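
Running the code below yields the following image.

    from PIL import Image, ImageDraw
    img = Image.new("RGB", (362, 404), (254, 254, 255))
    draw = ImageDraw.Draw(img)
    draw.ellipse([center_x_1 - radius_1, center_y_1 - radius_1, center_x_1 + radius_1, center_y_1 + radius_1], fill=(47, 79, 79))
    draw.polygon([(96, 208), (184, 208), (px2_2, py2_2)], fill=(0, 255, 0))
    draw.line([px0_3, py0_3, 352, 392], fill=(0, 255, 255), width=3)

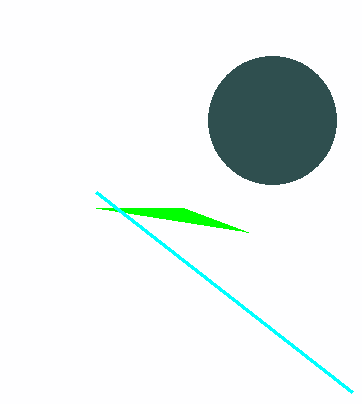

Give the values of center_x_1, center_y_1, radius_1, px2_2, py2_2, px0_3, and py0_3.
center_x_1 = 272; center_y_1 = 120; radius_1 = 64; px2_2 = 248; py2_2 = 232; px0_3 = 96; py0_3 = 192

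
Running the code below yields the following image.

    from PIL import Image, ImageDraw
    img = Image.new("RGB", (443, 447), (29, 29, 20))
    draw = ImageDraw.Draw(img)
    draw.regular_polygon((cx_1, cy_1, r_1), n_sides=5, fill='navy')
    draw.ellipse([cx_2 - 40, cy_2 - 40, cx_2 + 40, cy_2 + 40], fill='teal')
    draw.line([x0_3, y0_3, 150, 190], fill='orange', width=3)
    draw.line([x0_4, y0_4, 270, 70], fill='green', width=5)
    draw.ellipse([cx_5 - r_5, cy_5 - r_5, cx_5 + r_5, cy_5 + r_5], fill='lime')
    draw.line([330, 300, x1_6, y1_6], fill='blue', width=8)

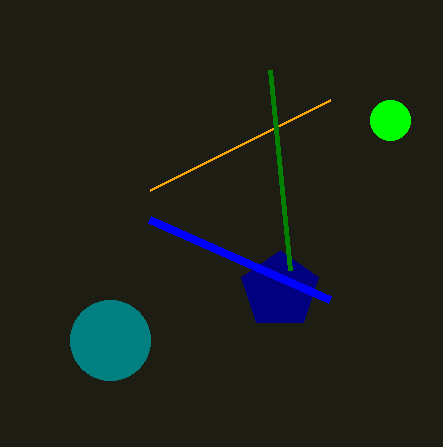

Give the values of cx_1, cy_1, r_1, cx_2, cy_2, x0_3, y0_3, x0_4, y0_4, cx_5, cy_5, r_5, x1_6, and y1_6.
cx_1 = 280; cy_1 = 290; r_1 = 40; cx_2 = 110; cy_2 = 340; x0_3 = 330; y0_3 = 100; x0_4 = 290; y0_4 = 270; cx_5 = 390; cy_5 = 120; r_5 = 20; x1_6 = 150; y1_6 = 220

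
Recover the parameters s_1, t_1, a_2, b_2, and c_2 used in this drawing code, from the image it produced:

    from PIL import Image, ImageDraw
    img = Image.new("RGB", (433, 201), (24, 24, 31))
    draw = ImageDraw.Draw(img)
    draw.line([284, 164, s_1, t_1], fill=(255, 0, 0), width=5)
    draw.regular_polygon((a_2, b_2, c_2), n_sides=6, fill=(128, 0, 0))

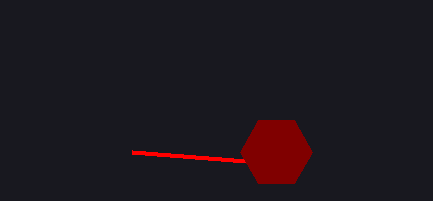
s_1 = 132
t_1 = 152
a_2 = 276
b_2 = 152
c_2 = 36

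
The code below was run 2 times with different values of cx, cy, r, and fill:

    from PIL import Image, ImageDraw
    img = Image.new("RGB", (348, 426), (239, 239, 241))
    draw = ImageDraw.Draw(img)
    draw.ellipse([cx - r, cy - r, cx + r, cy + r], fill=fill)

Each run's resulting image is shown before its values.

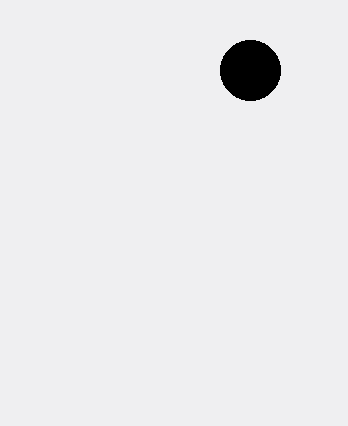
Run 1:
cx = 250
cy = 70
r = 30
fill = 'black'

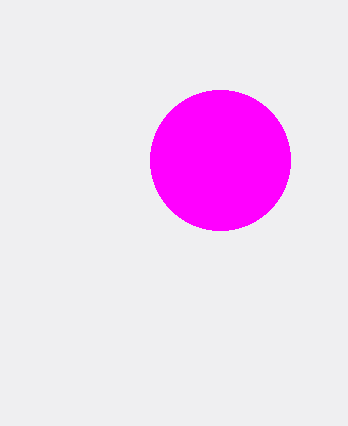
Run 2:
cx = 220; cy = 160; r = 70; fill = 'magenta'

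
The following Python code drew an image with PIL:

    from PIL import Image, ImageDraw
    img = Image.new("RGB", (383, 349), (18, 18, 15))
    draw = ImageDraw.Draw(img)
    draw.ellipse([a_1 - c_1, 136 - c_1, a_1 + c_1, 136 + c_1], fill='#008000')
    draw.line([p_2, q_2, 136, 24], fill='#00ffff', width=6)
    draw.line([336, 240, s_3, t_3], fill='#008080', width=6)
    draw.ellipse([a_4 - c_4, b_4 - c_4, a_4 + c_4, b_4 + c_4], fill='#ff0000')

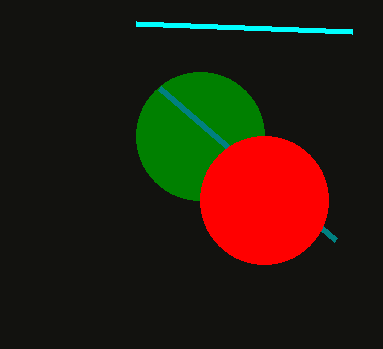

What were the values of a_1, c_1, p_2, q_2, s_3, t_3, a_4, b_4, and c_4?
a_1 = 200; c_1 = 64; p_2 = 352; q_2 = 32; s_3 = 160; t_3 = 88; a_4 = 264; b_4 = 200; c_4 = 64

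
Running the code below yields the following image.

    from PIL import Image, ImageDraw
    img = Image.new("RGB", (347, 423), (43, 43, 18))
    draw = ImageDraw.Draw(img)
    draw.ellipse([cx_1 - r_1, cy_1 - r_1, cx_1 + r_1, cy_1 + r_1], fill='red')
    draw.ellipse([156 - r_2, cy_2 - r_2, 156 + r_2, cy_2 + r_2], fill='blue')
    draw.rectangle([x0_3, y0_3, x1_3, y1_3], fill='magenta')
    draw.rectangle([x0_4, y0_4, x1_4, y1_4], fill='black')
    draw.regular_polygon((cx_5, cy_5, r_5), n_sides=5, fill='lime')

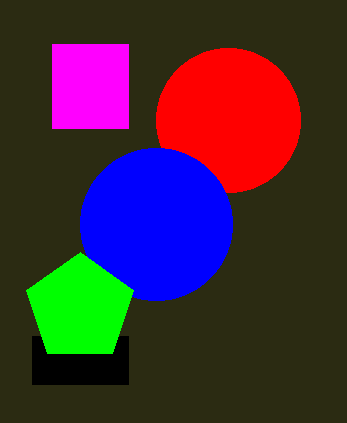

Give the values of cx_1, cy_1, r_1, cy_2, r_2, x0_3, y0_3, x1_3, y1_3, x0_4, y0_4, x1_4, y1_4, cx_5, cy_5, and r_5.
cx_1 = 228; cy_1 = 120; r_1 = 72; cy_2 = 224; r_2 = 76; x0_3 = 52; y0_3 = 44; x1_3 = 128; y1_3 = 128; x0_4 = 32; y0_4 = 336; x1_4 = 128; y1_4 = 384; cx_5 = 80; cy_5 = 308; r_5 = 56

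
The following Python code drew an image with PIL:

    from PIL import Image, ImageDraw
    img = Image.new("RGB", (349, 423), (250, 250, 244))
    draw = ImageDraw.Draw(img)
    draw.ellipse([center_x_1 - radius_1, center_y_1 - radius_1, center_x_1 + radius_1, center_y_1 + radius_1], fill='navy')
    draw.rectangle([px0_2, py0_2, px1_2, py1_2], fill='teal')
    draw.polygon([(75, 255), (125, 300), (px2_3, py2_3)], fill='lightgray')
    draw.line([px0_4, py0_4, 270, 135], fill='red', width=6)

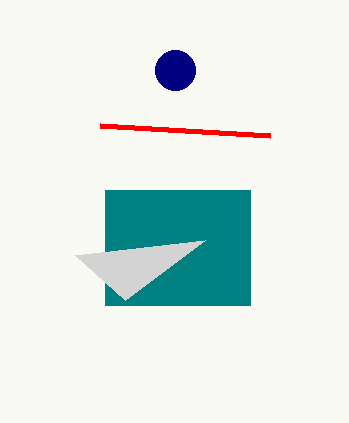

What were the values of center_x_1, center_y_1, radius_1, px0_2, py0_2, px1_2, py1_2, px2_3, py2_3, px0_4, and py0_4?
center_x_1 = 175; center_y_1 = 70; radius_1 = 20; px0_2 = 105; py0_2 = 190; px1_2 = 250; py1_2 = 305; px2_3 = 205; py2_3 = 240; px0_4 = 100; py0_4 = 125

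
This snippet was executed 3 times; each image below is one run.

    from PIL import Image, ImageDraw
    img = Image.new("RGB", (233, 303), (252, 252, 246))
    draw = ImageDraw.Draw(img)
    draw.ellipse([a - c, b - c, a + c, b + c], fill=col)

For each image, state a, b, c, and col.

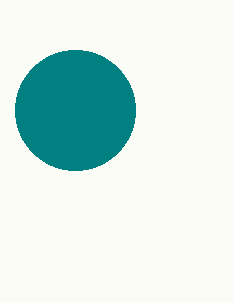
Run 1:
a = 75; b = 110; c = 60; col = 'teal'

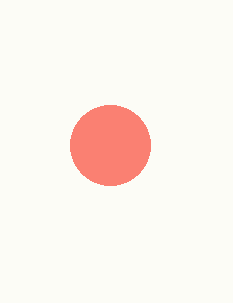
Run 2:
a = 110; b = 145; c = 40; col = 'salmon'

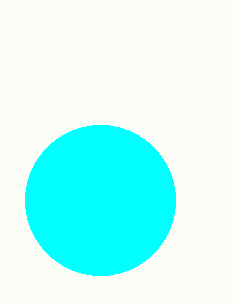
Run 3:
a = 100, b = 200, c = 75, col = 'cyan'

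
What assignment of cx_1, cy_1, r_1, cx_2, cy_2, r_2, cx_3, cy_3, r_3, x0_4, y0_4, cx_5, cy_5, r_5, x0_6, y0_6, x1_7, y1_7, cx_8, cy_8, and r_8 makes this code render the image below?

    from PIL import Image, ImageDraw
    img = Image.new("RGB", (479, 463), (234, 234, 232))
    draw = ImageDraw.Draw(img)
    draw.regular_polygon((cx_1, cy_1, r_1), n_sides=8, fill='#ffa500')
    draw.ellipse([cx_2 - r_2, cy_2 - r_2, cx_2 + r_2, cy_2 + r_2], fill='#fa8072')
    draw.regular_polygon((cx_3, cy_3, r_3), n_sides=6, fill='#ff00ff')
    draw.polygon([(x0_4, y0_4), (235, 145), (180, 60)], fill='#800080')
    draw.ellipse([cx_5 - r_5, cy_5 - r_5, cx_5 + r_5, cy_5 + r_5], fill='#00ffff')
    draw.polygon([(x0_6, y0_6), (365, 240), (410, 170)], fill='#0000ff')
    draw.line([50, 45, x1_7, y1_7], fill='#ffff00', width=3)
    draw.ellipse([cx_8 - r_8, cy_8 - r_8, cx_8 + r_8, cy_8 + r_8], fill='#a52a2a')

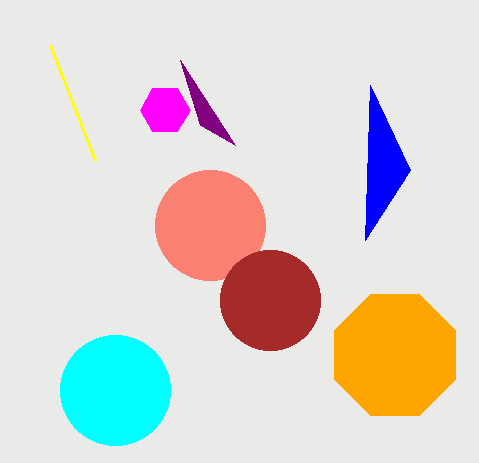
cx_1 = 395, cy_1 = 355, r_1 = 65, cx_2 = 210, cy_2 = 225, r_2 = 55, cx_3 = 165, cy_3 = 110, r_3 = 25, x0_4 = 200, y0_4 = 125, cx_5 = 115, cy_5 = 390, r_5 = 55, x0_6 = 370, y0_6 = 85, x1_7 = 95, y1_7 = 160, cx_8 = 270, cy_8 = 300, r_8 = 50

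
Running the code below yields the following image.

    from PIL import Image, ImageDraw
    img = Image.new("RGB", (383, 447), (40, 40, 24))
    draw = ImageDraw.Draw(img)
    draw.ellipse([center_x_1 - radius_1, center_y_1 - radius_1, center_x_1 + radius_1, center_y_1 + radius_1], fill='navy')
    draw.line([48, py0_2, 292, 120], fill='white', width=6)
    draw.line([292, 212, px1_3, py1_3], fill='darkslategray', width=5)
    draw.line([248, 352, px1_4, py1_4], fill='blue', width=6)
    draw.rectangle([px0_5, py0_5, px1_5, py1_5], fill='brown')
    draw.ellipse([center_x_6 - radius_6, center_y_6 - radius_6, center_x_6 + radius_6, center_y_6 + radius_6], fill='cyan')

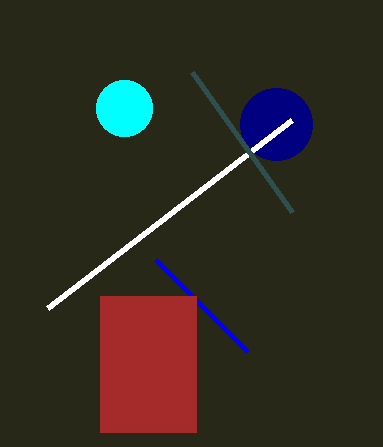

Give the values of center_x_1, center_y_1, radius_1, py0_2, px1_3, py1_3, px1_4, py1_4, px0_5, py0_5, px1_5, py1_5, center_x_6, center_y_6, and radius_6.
center_x_1 = 276, center_y_1 = 124, radius_1 = 36, py0_2 = 308, px1_3 = 192, py1_3 = 72, px1_4 = 156, py1_4 = 260, px0_5 = 100, py0_5 = 296, px1_5 = 196, py1_5 = 432, center_x_6 = 124, center_y_6 = 108, radius_6 = 28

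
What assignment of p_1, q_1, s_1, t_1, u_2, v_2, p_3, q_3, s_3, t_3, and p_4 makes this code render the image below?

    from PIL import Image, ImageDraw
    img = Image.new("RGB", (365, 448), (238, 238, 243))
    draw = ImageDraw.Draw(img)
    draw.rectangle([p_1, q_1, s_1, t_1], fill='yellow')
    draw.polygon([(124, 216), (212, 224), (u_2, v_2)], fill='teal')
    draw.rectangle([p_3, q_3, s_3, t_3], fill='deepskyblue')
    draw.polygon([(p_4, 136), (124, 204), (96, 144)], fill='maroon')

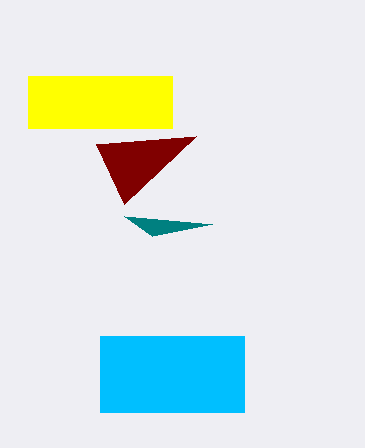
p_1 = 28; q_1 = 76; s_1 = 172; t_1 = 128; u_2 = 152; v_2 = 236; p_3 = 100; q_3 = 336; s_3 = 244; t_3 = 412; p_4 = 196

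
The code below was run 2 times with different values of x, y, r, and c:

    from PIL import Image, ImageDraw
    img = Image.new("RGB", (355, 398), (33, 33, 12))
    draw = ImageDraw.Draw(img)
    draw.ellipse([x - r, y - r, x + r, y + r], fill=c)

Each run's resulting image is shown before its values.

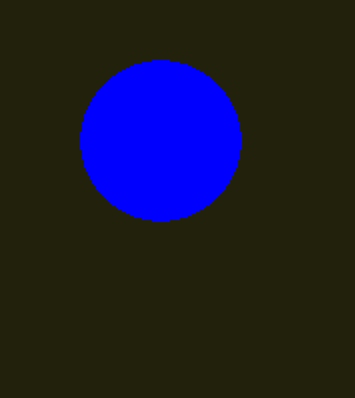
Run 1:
x = 160; y = 140; r = 80; c = 'blue'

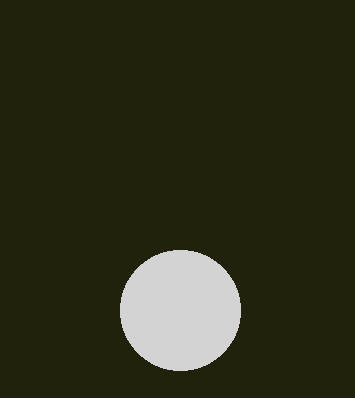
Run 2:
x = 180, y = 310, r = 60, c = 'lightgray'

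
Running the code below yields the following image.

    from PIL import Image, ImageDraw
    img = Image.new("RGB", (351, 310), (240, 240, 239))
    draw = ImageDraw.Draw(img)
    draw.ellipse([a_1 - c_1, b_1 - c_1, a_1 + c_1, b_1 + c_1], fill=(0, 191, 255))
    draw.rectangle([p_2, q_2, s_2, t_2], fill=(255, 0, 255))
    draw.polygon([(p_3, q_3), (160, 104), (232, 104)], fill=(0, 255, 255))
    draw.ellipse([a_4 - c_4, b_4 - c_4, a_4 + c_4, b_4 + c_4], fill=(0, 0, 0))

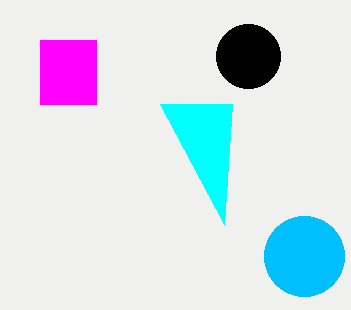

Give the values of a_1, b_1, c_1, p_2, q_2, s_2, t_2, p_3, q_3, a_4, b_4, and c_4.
a_1 = 304, b_1 = 256, c_1 = 40, p_2 = 40, q_2 = 40, s_2 = 96, t_2 = 104, p_3 = 224, q_3 = 224, a_4 = 248, b_4 = 56, c_4 = 32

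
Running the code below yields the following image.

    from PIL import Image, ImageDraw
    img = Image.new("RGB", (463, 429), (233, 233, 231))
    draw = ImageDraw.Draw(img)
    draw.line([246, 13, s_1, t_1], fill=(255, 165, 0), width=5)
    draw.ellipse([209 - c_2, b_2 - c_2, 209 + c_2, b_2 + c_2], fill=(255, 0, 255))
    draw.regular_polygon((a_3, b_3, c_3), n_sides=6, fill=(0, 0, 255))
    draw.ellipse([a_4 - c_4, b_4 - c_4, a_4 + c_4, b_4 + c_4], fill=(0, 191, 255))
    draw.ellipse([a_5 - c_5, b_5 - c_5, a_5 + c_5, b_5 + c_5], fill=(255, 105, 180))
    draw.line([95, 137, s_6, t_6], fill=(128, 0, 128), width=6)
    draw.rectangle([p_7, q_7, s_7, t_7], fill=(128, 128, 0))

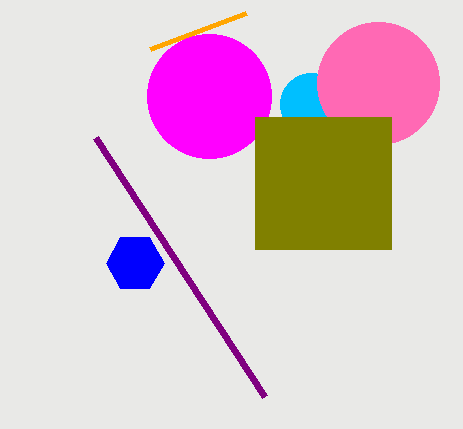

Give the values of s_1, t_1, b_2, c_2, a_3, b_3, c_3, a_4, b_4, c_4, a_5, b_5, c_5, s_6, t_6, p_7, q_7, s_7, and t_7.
s_1 = 150, t_1 = 49, b_2 = 96, c_2 = 62, a_3 = 135, b_3 = 263, c_3 = 29, a_4 = 311, b_4 = 104, c_4 = 31, a_5 = 378, b_5 = 83, c_5 = 61, s_6 = 264, t_6 = 396, p_7 = 255, q_7 = 117, s_7 = 391, t_7 = 249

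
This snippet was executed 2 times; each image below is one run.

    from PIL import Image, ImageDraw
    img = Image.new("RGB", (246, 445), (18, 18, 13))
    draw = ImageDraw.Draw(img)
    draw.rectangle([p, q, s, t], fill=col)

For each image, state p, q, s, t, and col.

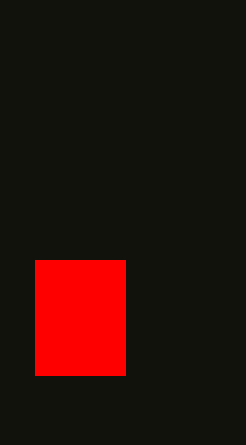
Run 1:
p = 35, q = 260, s = 125, t = 375, col = 'red'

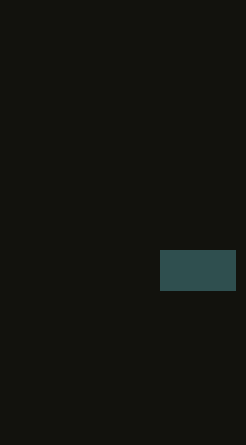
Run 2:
p = 160
q = 250
s = 235
t = 290
col = 'darkslategray'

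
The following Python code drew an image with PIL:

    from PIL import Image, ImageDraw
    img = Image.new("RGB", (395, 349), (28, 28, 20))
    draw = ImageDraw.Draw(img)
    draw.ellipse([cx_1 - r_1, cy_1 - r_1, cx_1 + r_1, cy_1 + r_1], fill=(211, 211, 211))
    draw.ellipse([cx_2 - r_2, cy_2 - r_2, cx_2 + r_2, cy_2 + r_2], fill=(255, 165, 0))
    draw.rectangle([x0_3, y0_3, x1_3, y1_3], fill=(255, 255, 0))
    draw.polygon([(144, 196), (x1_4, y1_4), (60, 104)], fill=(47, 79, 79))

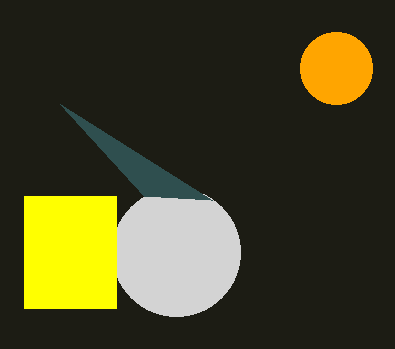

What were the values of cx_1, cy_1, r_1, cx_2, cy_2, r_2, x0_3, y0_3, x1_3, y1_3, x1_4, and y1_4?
cx_1 = 176; cy_1 = 252; r_1 = 64; cx_2 = 336; cy_2 = 68; r_2 = 36; x0_3 = 24; y0_3 = 196; x1_3 = 116; y1_3 = 308; x1_4 = 212; y1_4 = 200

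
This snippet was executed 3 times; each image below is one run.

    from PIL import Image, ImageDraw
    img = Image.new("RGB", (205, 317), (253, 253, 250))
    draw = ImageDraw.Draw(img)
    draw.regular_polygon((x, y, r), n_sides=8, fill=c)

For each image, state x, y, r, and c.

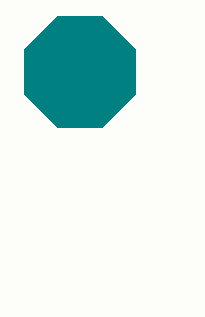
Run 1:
x = 80, y = 72, r = 60, c = 'teal'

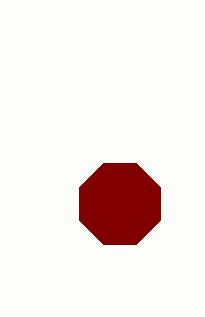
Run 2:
x = 120, y = 204, r = 44, c = 'maroon'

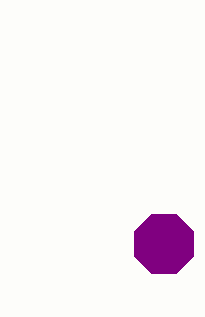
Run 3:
x = 164
y = 244
r = 32
c = 'purple'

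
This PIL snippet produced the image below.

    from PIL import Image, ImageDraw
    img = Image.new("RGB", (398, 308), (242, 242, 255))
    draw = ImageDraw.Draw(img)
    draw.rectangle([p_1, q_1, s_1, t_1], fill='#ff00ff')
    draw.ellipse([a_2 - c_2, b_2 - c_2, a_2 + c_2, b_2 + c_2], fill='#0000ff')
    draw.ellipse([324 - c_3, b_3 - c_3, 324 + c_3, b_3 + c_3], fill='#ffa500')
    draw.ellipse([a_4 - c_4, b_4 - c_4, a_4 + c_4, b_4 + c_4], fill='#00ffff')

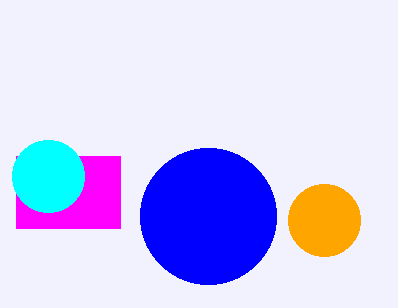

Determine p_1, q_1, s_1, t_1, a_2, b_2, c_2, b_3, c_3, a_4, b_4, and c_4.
p_1 = 16, q_1 = 156, s_1 = 120, t_1 = 228, a_2 = 208, b_2 = 216, c_2 = 68, b_3 = 220, c_3 = 36, a_4 = 48, b_4 = 176, c_4 = 36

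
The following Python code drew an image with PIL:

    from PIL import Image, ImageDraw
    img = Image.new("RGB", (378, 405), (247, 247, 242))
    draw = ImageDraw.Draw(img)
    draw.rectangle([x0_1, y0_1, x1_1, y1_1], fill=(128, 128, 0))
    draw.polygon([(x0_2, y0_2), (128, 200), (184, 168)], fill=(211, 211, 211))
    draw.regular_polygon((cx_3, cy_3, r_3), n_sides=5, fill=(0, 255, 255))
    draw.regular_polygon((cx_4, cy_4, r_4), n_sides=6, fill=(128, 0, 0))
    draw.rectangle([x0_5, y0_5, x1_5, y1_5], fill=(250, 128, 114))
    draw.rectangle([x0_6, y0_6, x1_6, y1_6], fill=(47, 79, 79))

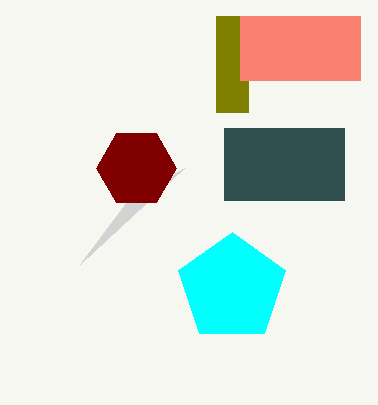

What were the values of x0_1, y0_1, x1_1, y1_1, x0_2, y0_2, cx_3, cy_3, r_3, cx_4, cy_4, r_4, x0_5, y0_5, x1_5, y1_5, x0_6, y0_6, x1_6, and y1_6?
x0_1 = 216
y0_1 = 16
x1_1 = 248
y1_1 = 112
x0_2 = 80
y0_2 = 264
cx_3 = 232
cy_3 = 288
r_3 = 56
cx_4 = 136
cy_4 = 168
r_4 = 40
x0_5 = 240
y0_5 = 16
x1_5 = 360
y1_5 = 80
x0_6 = 224
y0_6 = 128
x1_6 = 344
y1_6 = 200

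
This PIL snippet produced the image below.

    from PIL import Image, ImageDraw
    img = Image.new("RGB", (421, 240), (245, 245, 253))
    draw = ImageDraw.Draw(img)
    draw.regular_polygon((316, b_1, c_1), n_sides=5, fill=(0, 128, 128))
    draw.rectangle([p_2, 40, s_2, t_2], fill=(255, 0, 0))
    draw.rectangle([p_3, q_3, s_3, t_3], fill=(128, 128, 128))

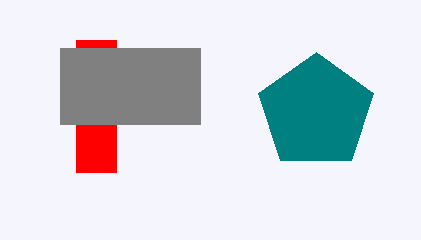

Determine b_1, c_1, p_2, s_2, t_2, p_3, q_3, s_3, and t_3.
b_1 = 112, c_1 = 60, p_2 = 76, s_2 = 116, t_2 = 172, p_3 = 60, q_3 = 48, s_3 = 200, t_3 = 124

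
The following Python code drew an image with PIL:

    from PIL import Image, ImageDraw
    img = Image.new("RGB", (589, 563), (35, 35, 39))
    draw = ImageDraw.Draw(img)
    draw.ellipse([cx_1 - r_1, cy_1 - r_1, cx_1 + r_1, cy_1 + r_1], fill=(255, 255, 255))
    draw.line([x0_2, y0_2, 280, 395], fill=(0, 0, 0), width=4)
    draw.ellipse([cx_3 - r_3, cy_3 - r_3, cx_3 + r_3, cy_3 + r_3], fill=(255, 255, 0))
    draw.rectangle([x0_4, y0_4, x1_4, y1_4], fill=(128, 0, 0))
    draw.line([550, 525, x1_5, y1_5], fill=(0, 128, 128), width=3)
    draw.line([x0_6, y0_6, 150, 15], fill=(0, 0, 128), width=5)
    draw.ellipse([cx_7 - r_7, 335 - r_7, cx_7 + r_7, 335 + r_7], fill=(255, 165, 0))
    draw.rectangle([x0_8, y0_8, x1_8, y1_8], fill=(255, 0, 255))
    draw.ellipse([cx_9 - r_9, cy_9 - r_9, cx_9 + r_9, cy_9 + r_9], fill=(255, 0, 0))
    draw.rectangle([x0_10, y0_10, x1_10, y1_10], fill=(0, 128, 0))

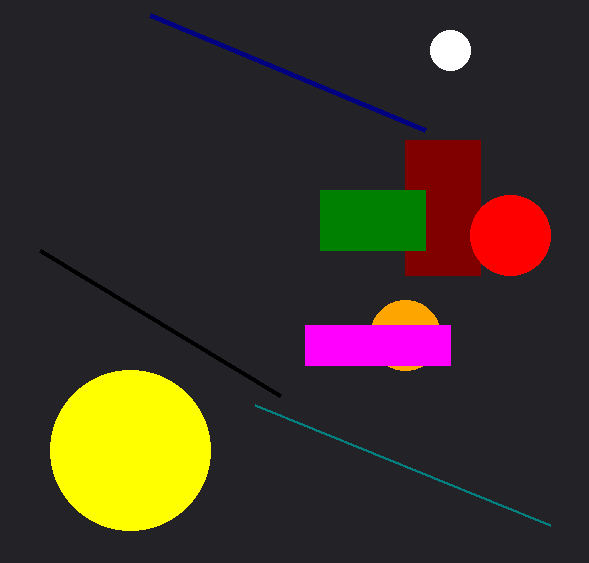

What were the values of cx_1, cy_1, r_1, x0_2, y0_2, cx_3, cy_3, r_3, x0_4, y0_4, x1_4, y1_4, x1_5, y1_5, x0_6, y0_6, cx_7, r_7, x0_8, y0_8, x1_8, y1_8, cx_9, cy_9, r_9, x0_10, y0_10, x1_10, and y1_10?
cx_1 = 450; cy_1 = 50; r_1 = 20; x0_2 = 40; y0_2 = 250; cx_3 = 130; cy_3 = 450; r_3 = 80; x0_4 = 405; y0_4 = 140; x1_4 = 480; y1_4 = 275; x1_5 = 255; y1_5 = 405; x0_6 = 425; y0_6 = 130; cx_7 = 405; r_7 = 35; x0_8 = 305; y0_8 = 325; x1_8 = 450; y1_8 = 365; cx_9 = 510; cy_9 = 235; r_9 = 40; x0_10 = 320; y0_10 = 190; x1_10 = 425; y1_10 = 250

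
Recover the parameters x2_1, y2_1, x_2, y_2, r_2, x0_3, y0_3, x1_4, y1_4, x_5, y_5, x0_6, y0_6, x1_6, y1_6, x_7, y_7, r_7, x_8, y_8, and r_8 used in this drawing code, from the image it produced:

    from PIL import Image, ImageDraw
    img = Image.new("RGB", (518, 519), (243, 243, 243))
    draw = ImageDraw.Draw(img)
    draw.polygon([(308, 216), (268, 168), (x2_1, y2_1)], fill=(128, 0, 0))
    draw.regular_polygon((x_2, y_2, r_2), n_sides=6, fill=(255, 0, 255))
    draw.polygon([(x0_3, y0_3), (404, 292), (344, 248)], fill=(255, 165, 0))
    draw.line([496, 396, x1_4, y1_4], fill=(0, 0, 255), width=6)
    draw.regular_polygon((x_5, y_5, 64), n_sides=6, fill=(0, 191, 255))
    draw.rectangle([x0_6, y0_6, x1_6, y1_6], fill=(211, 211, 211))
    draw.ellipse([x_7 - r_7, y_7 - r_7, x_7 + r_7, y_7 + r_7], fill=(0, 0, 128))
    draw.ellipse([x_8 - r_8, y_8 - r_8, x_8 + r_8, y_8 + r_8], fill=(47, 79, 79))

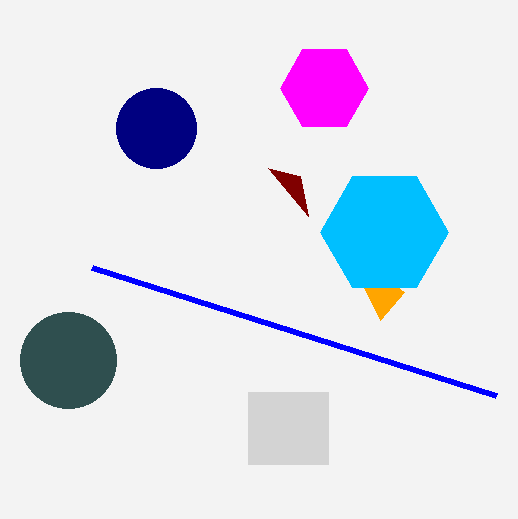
x2_1 = 300
y2_1 = 176
x_2 = 324
y_2 = 88
r_2 = 44
x0_3 = 380
y0_3 = 320
x1_4 = 92
y1_4 = 268
x_5 = 384
y_5 = 232
x0_6 = 248
y0_6 = 392
x1_6 = 328
y1_6 = 464
x_7 = 156
y_7 = 128
r_7 = 40
x_8 = 68
y_8 = 360
r_8 = 48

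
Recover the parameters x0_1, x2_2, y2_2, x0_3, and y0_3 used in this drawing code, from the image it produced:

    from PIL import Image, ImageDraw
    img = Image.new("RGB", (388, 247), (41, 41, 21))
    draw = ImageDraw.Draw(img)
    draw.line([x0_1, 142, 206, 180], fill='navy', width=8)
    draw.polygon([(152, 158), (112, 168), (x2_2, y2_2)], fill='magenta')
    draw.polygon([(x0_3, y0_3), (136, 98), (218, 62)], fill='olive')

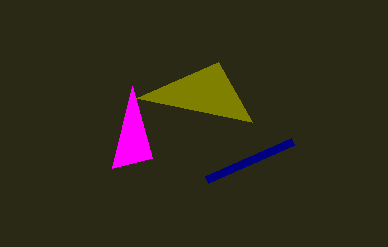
x0_1 = 292
x2_2 = 132
y2_2 = 86
x0_3 = 252
y0_3 = 122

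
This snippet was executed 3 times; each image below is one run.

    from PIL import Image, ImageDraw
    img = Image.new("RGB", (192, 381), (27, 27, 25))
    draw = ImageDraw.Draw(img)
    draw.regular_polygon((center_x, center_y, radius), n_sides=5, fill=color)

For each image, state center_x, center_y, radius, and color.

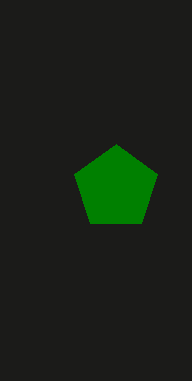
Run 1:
center_x = 116, center_y = 188, radius = 44, color = 'green'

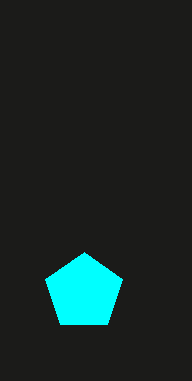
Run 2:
center_x = 84
center_y = 292
radius = 40
color = 'cyan'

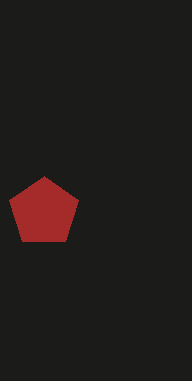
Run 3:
center_x = 44; center_y = 212; radius = 36; color = 'brown'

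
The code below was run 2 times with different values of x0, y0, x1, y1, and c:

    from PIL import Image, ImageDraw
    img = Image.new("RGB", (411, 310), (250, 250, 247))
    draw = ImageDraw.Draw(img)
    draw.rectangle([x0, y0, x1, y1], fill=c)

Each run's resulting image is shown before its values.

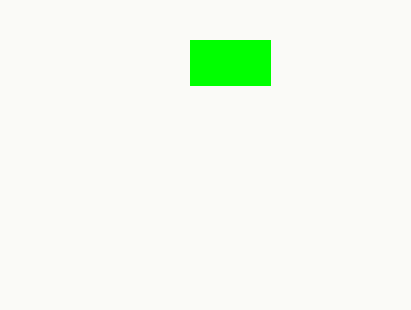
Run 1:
x0 = 190, y0 = 40, x1 = 270, y1 = 85, c = 'lime'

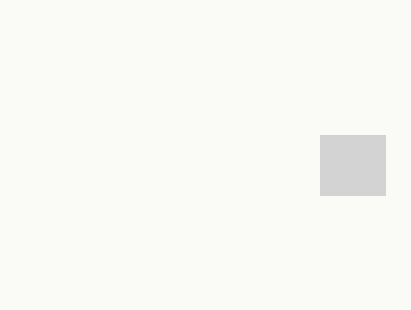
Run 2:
x0 = 320
y0 = 135
x1 = 385
y1 = 195
c = 'lightgray'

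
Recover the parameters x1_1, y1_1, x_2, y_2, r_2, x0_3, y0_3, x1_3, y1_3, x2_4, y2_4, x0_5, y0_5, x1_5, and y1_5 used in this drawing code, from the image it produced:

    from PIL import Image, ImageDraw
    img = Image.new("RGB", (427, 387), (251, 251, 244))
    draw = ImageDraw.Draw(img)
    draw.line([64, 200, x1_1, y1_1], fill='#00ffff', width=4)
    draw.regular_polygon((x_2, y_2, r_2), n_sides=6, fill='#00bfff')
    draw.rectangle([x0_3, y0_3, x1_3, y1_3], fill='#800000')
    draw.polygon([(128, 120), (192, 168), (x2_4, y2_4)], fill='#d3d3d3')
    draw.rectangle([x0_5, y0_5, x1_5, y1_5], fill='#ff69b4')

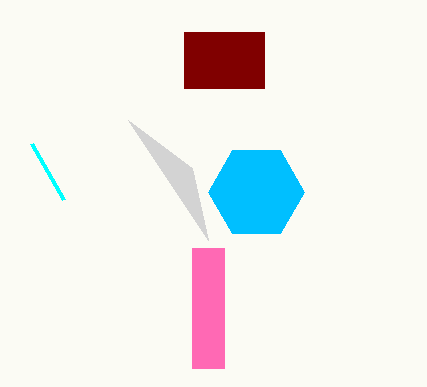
x1_1 = 32
y1_1 = 144
x_2 = 256
y_2 = 192
r_2 = 48
x0_3 = 184
y0_3 = 32
x1_3 = 264
y1_3 = 88
x2_4 = 208
y2_4 = 240
x0_5 = 192
y0_5 = 248
x1_5 = 224
y1_5 = 368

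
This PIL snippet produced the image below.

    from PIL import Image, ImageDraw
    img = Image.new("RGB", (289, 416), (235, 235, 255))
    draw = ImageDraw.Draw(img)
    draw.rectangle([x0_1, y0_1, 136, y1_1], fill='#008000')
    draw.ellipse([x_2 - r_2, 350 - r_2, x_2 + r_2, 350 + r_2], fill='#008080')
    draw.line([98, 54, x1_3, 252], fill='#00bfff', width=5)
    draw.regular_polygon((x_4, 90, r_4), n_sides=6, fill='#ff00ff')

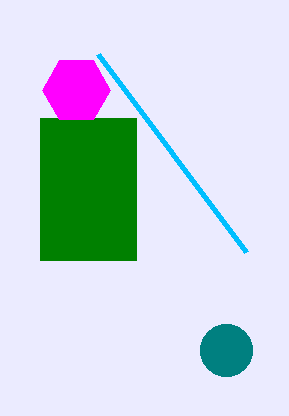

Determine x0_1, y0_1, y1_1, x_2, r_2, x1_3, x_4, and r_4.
x0_1 = 40
y0_1 = 118
y1_1 = 260
x_2 = 226
r_2 = 26
x1_3 = 246
x_4 = 76
r_4 = 34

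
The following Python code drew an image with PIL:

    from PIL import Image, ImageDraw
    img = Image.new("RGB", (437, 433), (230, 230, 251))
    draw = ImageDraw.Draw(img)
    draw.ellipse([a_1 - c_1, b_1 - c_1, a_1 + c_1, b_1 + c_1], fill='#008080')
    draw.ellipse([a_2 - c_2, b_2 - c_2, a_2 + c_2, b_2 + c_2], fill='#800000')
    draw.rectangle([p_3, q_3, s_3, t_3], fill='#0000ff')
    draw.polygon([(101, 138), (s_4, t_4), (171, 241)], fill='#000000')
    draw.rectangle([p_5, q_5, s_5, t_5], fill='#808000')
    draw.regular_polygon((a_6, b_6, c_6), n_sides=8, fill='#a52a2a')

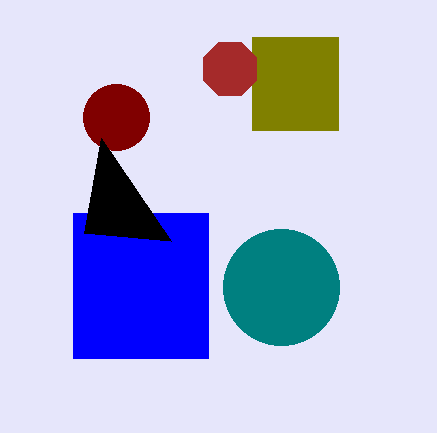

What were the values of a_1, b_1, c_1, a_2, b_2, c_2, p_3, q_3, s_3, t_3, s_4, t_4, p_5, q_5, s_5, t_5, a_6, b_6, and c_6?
a_1 = 281
b_1 = 287
c_1 = 58
a_2 = 116
b_2 = 117
c_2 = 33
p_3 = 73
q_3 = 213
s_3 = 208
t_3 = 358
s_4 = 84
t_4 = 233
p_5 = 252
q_5 = 37
s_5 = 338
t_5 = 130
a_6 = 230
b_6 = 69
c_6 = 29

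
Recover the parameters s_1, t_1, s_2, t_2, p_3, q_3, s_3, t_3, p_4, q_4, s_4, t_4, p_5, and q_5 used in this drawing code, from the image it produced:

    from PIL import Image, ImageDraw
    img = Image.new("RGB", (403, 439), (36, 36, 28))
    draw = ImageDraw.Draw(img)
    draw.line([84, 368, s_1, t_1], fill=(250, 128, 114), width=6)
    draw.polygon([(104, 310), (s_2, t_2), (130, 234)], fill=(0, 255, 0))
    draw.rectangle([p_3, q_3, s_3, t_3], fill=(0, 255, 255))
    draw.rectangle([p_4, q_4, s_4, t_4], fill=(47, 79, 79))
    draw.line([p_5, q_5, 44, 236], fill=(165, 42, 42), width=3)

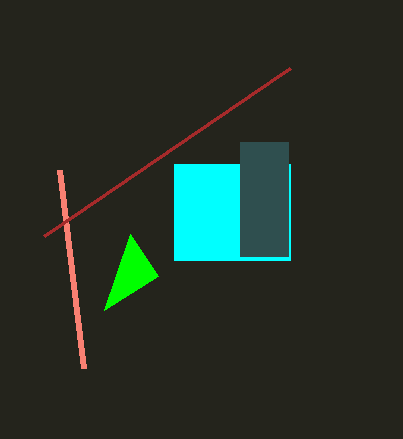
s_1 = 60
t_1 = 170
s_2 = 158
t_2 = 276
p_3 = 174
q_3 = 164
s_3 = 290
t_3 = 260
p_4 = 240
q_4 = 142
s_4 = 288
t_4 = 256
p_5 = 290
q_5 = 68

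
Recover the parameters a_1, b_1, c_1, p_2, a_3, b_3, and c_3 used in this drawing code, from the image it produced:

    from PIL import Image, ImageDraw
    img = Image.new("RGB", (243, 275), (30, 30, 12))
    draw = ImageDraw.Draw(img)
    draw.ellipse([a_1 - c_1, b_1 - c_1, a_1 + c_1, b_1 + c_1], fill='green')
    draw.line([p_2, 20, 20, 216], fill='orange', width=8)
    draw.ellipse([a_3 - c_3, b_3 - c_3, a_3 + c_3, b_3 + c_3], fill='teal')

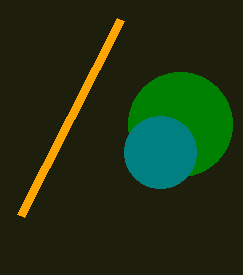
a_1 = 180; b_1 = 124; c_1 = 52; p_2 = 120; a_3 = 160; b_3 = 152; c_3 = 36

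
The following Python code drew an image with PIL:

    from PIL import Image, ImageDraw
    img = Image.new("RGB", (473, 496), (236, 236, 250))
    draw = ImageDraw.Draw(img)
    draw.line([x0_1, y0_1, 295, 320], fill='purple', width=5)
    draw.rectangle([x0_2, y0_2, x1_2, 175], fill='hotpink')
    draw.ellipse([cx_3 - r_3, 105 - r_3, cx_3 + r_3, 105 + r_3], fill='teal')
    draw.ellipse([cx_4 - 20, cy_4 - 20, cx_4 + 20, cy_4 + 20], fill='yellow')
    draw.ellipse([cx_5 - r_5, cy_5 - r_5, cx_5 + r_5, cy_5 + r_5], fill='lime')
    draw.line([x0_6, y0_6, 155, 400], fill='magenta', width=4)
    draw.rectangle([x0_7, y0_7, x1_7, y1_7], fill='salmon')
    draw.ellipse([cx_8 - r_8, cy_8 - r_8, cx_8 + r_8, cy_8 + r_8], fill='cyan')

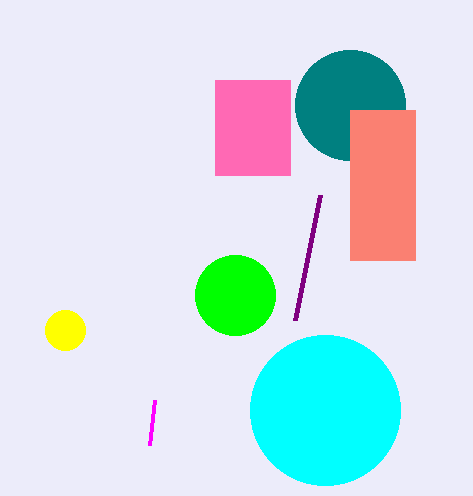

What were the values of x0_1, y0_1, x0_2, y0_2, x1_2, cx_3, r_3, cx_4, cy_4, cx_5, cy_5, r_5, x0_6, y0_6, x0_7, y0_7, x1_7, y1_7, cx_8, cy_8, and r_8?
x0_1 = 320; y0_1 = 195; x0_2 = 215; y0_2 = 80; x1_2 = 290; cx_3 = 350; r_3 = 55; cx_4 = 65; cy_4 = 330; cx_5 = 235; cy_5 = 295; r_5 = 40; x0_6 = 150; y0_6 = 445; x0_7 = 350; y0_7 = 110; x1_7 = 415; y1_7 = 260; cx_8 = 325; cy_8 = 410; r_8 = 75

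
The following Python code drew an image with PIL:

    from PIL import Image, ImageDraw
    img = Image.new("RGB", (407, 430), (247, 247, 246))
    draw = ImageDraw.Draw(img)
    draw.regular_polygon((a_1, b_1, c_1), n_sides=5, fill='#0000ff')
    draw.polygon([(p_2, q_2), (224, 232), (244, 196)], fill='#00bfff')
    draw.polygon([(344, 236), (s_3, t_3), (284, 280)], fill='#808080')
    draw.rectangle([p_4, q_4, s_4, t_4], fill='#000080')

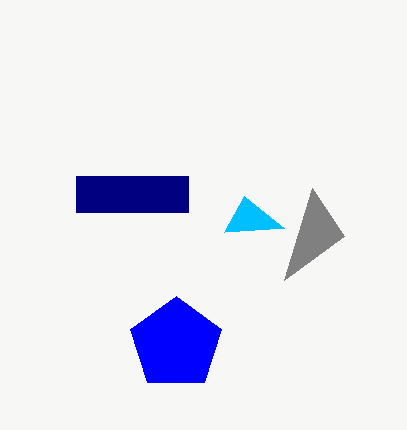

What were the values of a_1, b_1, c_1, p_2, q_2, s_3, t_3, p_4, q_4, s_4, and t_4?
a_1 = 176, b_1 = 344, c_1 = 48, p_2 = 284, q_2 = 228, s_3 = 312, t_3 = 188, p_4 = 76, q_4 = 176, s_4 = 188, t_4 = 212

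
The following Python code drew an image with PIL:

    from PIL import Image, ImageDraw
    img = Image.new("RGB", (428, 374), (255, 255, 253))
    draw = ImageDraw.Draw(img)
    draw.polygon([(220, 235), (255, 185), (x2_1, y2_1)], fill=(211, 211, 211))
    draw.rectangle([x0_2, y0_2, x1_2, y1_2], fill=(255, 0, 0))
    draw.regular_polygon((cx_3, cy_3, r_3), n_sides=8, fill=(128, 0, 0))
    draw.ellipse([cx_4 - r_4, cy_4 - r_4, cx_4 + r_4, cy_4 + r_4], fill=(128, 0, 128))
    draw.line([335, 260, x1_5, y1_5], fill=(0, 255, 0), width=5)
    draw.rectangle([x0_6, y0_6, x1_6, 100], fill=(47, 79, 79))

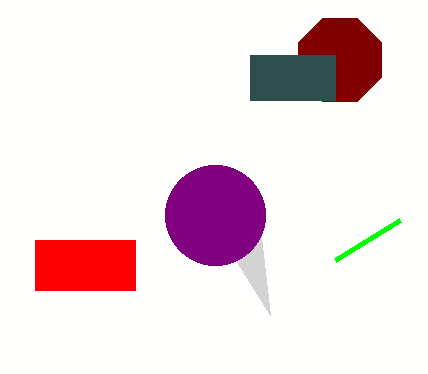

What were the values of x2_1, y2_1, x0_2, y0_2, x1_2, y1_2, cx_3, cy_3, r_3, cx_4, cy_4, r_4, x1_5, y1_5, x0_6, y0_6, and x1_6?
x2_1 = 270
y2_1 = 315
x0_2 = 35
y0_2 = 240
x1_2 = 135
y1_2 = 290
cx_3 = 340
cy_3 = 60
r_3 = 45
cx_4 = 215
cy_4 = 215
r_4 = 50
x1_5 = 400
y1_5 = 220
x0_6 = 250
y0_6 = 55
x1_6 = 335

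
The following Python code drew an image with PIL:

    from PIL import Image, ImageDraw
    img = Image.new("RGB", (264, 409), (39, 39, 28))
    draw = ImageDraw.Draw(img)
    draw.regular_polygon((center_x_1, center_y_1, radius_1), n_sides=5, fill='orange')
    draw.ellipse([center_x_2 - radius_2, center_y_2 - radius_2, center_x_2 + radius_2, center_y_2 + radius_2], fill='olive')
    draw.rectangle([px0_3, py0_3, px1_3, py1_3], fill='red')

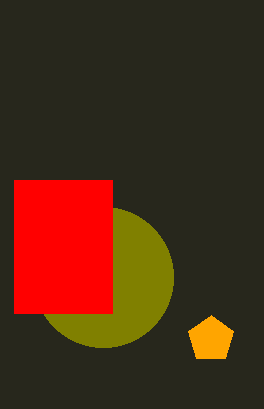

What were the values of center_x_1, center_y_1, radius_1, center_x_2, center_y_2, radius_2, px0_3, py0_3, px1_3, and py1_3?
center_x_1 = 211, center_y_1 = 339, radius_1 = 24, center_x_2 = 103, center_y_2 = 277, radius_2 = 70, px0_3 = 14, py0_3 = 180, px1_3 = 112, py1_3 = 313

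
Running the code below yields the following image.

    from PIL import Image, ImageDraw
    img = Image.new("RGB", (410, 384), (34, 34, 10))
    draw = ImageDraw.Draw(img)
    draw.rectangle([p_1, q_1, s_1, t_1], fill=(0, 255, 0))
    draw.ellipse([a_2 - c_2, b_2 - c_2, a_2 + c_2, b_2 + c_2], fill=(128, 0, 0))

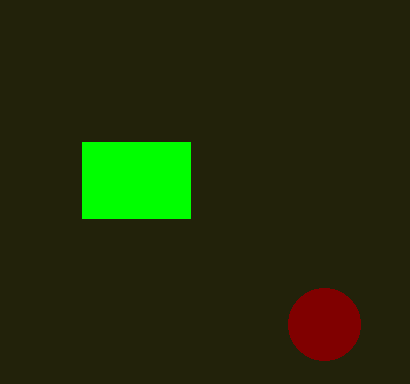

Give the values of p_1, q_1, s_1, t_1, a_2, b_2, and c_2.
p_1 = 82
q_1 = 142
s_1 = 190
t_1 = 218
a_2 = 324
b_2 = 324
c_2 = 36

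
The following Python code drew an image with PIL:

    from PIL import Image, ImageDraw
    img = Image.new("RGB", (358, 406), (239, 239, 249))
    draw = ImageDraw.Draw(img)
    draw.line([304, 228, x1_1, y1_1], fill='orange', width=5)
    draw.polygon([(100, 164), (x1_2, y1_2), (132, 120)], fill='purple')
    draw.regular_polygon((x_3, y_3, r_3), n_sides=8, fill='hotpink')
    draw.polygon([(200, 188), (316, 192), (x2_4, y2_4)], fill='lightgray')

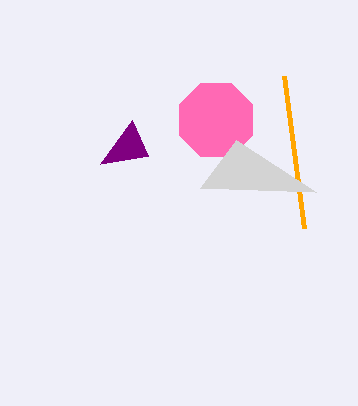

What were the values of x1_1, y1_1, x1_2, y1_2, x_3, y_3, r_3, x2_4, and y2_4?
x1_1 = 284, y1_1 = 76, x1_2 = 148, y1_2 = 156, x_3 = 216, y_3 = 120, r_3 = 40, x2_4 = 236, y2_4 = 140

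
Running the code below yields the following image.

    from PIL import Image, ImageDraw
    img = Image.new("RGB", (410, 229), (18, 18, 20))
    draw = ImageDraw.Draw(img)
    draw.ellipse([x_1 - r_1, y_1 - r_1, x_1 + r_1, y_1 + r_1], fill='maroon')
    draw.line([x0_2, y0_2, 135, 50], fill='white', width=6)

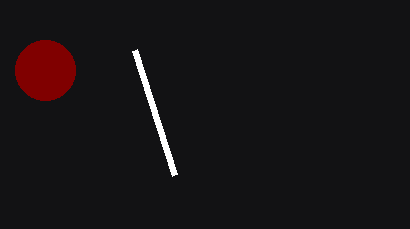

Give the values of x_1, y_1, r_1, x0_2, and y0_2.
x_1 = 45, y_1 = 70, r_1 = 30, x0_2 = 175, y0_2 = 175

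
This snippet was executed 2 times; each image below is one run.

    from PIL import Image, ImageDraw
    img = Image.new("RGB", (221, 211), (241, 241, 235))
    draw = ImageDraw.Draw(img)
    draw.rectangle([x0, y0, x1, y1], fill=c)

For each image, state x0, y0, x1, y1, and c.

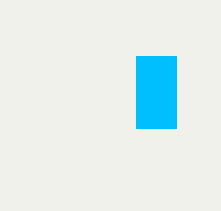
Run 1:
x0 = 136; y0 = 56; x1 = 176; y1 = 128; c = 'deepskyblue'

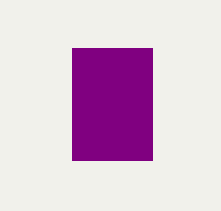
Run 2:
x0 = 72; y0 = 48; x1 = 152; y1 = 160; c = 'purple'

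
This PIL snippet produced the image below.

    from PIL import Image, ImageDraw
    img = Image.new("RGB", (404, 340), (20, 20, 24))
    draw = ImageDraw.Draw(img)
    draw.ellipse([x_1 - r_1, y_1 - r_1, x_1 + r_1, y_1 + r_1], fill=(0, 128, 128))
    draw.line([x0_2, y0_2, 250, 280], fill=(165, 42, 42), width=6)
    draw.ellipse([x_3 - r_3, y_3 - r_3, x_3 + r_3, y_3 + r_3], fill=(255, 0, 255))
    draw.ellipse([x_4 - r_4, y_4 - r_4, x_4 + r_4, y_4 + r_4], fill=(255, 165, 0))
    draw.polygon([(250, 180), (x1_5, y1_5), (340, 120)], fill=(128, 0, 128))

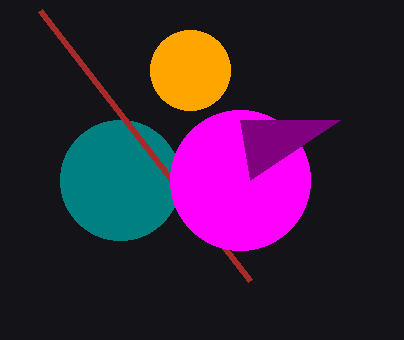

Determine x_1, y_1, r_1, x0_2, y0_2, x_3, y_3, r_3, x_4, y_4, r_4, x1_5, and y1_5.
x_1 = 120, y_1 = 180, r_1 = 60, x0_2 = 40, y0_2 = 10, x_3 = 240, y_3 = 180, r_3 = 70, x_4 = 190, y_4 = 70, r_4 = 40, x1_5 = 240, y1_5 = 120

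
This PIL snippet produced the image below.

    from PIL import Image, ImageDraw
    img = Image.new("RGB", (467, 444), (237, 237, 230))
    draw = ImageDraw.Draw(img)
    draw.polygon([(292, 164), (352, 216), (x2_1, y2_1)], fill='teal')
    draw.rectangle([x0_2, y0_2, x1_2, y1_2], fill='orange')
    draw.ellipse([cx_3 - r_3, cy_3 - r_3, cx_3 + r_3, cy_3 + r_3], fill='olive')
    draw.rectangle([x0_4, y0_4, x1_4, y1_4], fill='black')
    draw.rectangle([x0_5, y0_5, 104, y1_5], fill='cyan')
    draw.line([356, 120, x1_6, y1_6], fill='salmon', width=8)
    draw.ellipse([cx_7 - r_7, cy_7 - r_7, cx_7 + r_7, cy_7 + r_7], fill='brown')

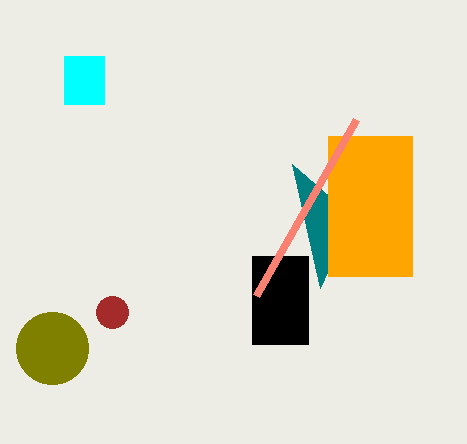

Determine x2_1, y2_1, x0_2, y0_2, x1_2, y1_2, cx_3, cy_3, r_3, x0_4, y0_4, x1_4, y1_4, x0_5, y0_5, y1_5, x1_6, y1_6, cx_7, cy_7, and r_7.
x2_1 = 320
y2_1 = 288
x0_2 = 328
y0_2 = 136
x1_2 = 412
y1_2 = 276
cx_3 = 52
cy_3 = 348
r_3 = 36
x0_4 = 252
y0_4 = 256
x1_4 = 308
y1_4 = 344
x0_5 = 64
y0_5 = 56
y1_5 = 104
x1_6 = 256
y1_6 = 296
cx_7 = 112
cy_7 = 312
r_7 = 16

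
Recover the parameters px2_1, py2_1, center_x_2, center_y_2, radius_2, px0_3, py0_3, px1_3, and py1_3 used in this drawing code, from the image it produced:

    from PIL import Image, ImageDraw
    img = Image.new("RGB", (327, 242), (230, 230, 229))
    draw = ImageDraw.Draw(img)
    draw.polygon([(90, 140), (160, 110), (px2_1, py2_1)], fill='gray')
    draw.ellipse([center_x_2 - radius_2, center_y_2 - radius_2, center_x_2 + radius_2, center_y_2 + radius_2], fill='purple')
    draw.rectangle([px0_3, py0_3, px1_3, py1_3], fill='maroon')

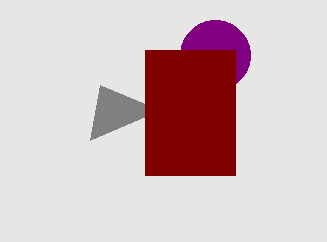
px2_1 = 100
py2_1 = 85
center_x_2 = 215
center_y_2 = 55
radius_2 = 35
px0_3 = 145
py0_3 = 50
px1_3 = 235
py1_3 = 175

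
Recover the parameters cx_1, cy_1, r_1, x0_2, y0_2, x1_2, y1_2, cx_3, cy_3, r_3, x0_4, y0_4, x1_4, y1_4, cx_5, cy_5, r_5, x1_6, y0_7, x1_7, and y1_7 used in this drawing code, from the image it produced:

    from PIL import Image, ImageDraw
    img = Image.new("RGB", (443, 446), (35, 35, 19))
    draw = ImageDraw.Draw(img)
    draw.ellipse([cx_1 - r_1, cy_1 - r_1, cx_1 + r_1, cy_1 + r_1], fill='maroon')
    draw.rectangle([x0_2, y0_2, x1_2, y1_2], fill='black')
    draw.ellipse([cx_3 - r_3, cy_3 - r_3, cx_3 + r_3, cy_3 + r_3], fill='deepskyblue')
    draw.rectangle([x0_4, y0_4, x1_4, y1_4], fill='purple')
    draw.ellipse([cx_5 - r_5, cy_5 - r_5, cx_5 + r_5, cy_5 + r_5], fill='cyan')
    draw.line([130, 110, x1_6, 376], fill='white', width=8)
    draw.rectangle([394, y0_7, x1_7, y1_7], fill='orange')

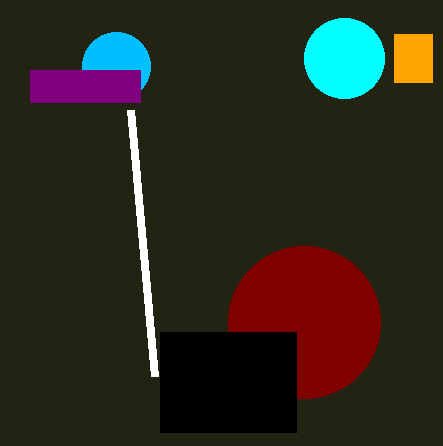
cx_1 = 304, cy_1 = 322, r_1 = 76, x0_2 = 160, y0_2 = 332, x1_2 = 296, y1_2 = 432, cx_3 = 116, cy_3 = 66, r_3 = 34, x0_4 = 30, y0_4 = 70, x1_4 = 140, y1_4 = 102, cx_5 = 344, cy_5 = 58, r_5 = 40, x1_6 = 154, y0_7 = 34, x1_7 = 432, y1_7 = 82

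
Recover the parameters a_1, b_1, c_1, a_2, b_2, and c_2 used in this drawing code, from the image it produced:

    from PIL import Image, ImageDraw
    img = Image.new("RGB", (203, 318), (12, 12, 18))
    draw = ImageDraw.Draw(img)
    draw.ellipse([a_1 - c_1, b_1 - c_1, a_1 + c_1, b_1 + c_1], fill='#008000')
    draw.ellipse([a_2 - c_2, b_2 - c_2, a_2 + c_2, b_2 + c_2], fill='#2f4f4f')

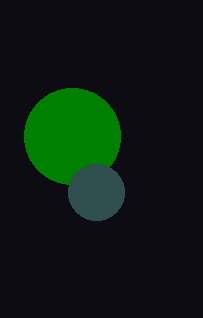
a_1 = 72; b_1 = 136; c_1 = 48; a_2 = 96; b_2 = 192; c_2 = 28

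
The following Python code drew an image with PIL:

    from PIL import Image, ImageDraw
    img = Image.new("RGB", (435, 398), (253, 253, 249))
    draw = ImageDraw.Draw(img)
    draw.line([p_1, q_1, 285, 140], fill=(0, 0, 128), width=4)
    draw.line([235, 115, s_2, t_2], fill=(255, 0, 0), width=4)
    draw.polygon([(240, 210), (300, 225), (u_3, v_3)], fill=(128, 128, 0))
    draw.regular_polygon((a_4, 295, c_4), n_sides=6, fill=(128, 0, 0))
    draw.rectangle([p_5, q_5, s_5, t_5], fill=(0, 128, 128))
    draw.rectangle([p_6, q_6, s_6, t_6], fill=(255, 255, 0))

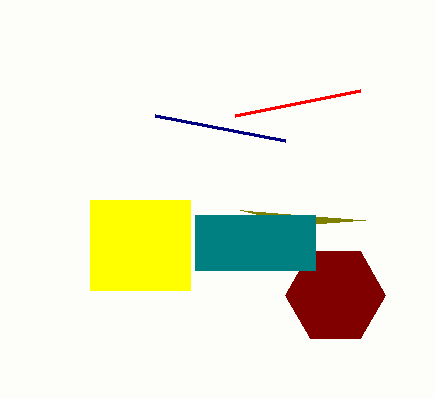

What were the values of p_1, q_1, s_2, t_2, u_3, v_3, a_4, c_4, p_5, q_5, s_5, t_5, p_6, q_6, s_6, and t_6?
p_1 = 155, q_1 = 115, s_2 = 360, t_2 = 90, u_3 = 365, v_3 = 220, a_4 = 335, c_4 = 50, p_5 = 195, q_5 = 215, s_5 = 315, t_5 = 270, p_6 = 90, q_6 = 200, s_6 = 190, t_6 = 290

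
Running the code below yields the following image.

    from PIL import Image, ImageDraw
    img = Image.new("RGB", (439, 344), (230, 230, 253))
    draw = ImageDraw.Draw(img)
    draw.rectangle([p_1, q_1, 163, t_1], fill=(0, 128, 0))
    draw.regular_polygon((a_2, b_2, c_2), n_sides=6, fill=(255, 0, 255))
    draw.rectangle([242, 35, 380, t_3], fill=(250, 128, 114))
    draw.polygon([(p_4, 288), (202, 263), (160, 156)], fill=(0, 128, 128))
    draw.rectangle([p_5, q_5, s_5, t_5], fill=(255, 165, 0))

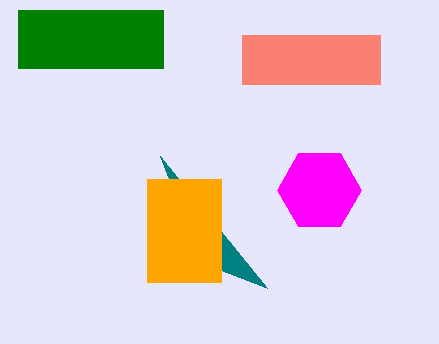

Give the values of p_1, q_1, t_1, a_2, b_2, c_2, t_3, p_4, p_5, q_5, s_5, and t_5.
p_1 = 18, q_1 = 10, t_1 = 68, a_2 = 319, b_2 = 190, c_2 = 42, t_3 = 84, p_4 = 267, p_5 = 147, q_5 = 179, s_5 = 221, t_5 = 282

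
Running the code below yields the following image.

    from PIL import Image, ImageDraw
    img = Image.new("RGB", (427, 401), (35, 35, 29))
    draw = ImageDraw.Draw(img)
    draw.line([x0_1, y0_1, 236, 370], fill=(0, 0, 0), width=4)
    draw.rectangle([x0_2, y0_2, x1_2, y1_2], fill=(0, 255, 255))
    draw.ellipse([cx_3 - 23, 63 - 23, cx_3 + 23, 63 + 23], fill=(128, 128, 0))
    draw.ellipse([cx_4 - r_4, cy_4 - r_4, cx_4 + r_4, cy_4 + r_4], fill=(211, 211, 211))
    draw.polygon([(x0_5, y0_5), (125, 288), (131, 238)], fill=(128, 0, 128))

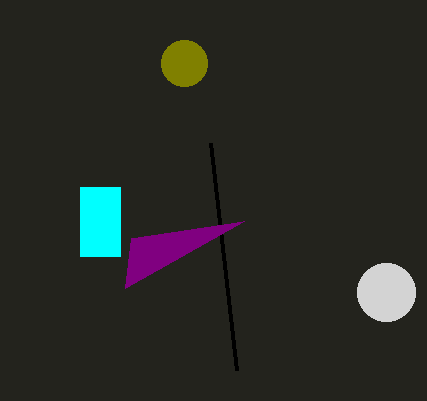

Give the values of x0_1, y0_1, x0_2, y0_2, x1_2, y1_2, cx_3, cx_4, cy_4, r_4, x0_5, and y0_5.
x0_1 = 210, y0_1 = 143, x0_2 = 80, y0_2 = 187, x1_2 = 120, y1_2 = 256, cx_3 = 184, cx_4 = 386, cy_4 = 292, r_4 = 29, x0_5 = 244, y0_5 = 221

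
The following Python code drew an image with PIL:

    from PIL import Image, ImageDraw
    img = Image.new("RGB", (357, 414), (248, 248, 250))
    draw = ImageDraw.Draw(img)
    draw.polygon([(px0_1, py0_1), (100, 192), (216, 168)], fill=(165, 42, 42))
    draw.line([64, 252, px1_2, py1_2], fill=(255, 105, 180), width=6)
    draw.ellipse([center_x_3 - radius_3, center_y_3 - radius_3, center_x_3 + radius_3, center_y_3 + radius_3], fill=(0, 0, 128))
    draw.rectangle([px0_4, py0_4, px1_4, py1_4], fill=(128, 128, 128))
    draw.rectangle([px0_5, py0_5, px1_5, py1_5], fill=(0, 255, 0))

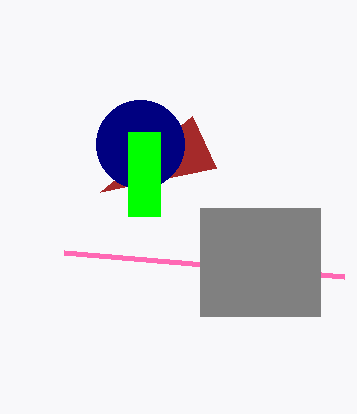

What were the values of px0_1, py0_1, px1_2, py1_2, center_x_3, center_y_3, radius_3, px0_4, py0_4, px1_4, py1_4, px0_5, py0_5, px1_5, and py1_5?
px0_1 = 192; py0_1 = 116; px1_2 = 344; py1_2 = 276; center_x_3 = 140; center_y_3 = 144; radius_3 = 44; px0_4 = 200; py0_4 = 208; px1_4 = 320; py1_4 = 316; px0_5 = 128; py0_5 = 132; px1_5 = 160; py1_5 = 216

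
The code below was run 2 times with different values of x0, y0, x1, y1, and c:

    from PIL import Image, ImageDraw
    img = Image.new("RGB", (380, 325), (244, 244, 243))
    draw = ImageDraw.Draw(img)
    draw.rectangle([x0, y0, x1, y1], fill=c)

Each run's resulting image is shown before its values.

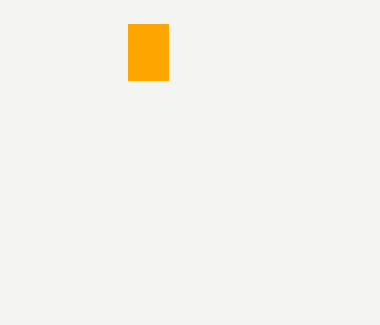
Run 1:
x0 = 128
y0 = 24
x1 = 168
y1 = 80
c = 'orange'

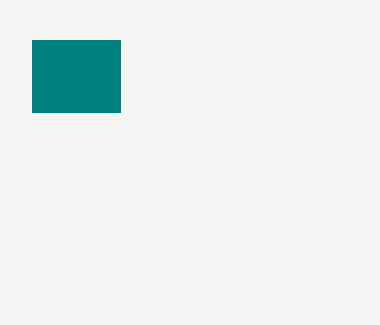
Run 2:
x0 = 32; y0 = 40; x1 = 120; y1 = 112; c = 'teal'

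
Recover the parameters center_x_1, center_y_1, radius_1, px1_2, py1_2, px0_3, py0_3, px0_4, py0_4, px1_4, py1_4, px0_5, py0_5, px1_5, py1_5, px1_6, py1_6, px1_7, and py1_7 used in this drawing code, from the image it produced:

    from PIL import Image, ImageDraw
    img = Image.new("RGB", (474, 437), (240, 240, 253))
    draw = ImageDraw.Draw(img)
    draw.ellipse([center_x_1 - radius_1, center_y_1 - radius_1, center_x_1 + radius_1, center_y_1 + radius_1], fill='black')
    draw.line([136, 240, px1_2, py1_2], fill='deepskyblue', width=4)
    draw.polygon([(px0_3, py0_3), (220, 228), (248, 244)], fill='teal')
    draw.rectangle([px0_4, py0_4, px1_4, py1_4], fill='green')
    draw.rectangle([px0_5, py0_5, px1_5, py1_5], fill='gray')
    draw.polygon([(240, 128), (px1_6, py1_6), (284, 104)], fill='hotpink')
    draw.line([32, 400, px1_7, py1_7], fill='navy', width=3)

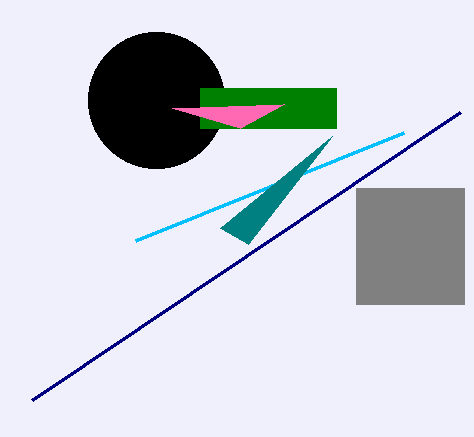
center_x_1 = 156
center_y_1 = 100
radius_1 = 68
px1_2 = 404
py1_2 = 132
px0_3 = 332
py0_3 = 136
px0_4 = 200
py0_4 = 88
px1_4 = 336
py1_4 = 128
px0_5 = 356
py0_5 = 188
px1_5 = 464
py1_5 = 304
px1_6 = 172
py1_6 = 108
px1_7 = 460
py1_7 = 112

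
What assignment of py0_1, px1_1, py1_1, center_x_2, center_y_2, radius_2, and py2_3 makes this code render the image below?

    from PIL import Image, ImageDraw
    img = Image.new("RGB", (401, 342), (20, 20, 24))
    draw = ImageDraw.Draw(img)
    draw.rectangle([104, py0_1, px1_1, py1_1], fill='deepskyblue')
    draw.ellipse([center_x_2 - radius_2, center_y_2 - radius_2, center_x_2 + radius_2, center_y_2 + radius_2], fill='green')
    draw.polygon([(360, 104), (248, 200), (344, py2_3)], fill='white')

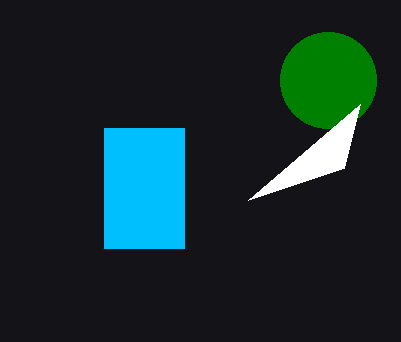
py0_1 = 128; px1_1 = 184; py1_1 = 248; center_x_2 = 328; center_y_2 = 80; radius_2 = 48; py2_3 = 168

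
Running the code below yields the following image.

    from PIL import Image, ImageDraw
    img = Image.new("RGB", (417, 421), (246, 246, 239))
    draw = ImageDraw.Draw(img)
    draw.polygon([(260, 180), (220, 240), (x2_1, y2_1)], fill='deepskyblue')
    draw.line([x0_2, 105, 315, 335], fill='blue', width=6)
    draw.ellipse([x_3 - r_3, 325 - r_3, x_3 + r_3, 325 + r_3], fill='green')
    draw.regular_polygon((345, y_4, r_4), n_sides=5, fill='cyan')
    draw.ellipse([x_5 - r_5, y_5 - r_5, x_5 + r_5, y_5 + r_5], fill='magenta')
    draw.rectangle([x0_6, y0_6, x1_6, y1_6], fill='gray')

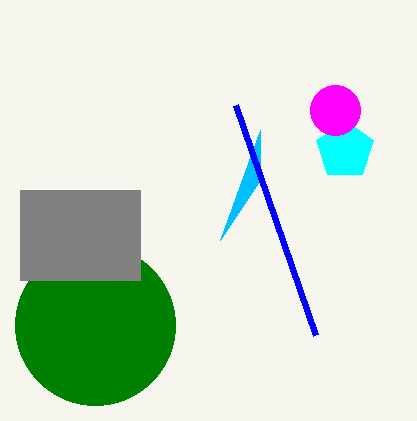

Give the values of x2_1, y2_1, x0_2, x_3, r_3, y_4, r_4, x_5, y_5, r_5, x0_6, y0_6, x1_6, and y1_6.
x2_1 = 260; y2_1 = 130; x0_2 = 235; x_3 = 95; r_3 = 80; y_4 = 150; r_4 = 30; x_5 = 335; y_5 = 110; r_5 = 25; x0_6 = 20; y0_6 = 190; x1_6 = 140; y1_6 = 280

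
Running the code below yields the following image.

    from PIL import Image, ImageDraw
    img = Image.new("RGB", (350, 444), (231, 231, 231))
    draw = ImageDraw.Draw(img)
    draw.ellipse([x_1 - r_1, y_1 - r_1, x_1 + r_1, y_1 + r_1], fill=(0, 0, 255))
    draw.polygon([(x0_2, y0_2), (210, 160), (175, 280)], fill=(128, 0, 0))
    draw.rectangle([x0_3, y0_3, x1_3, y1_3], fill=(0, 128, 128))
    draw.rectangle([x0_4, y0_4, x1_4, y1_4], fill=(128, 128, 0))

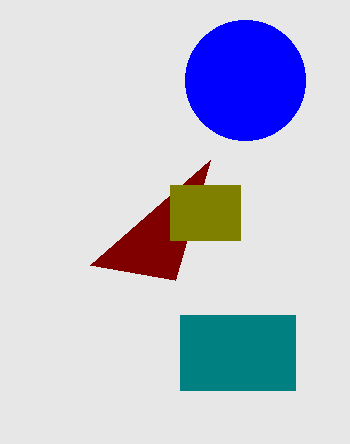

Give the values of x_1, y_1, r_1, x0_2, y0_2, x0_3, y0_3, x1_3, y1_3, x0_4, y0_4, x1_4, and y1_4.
x_1 = 245, y_1 = 80, r_1 = 60, x0_2 = 90, y0_2 = 265, x0_3 = 180, y0_3 = 315, x1_3 = 295, y1_3 = 390, x0_4 = 170, y0_4 = 185, x1_4 = 240, y1_4 = 240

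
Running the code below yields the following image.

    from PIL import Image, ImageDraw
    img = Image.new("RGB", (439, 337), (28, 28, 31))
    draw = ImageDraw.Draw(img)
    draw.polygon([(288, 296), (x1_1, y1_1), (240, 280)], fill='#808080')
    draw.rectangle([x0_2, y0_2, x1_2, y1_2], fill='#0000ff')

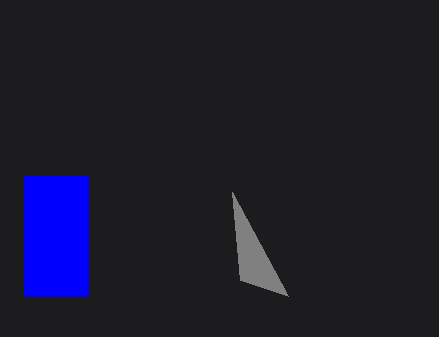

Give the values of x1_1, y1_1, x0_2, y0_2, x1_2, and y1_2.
x1_1 = 232; y1_1 = 192; x0_2 = 24; y0_2 = 176; x1_2 = 88; y1_2 = 296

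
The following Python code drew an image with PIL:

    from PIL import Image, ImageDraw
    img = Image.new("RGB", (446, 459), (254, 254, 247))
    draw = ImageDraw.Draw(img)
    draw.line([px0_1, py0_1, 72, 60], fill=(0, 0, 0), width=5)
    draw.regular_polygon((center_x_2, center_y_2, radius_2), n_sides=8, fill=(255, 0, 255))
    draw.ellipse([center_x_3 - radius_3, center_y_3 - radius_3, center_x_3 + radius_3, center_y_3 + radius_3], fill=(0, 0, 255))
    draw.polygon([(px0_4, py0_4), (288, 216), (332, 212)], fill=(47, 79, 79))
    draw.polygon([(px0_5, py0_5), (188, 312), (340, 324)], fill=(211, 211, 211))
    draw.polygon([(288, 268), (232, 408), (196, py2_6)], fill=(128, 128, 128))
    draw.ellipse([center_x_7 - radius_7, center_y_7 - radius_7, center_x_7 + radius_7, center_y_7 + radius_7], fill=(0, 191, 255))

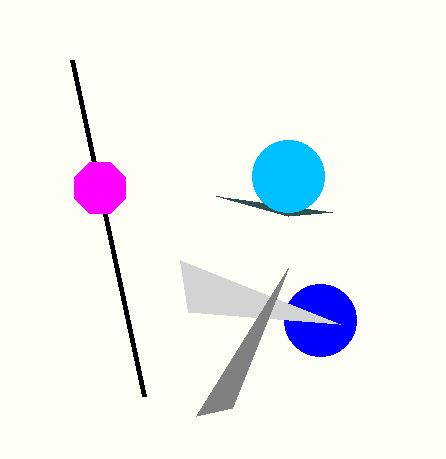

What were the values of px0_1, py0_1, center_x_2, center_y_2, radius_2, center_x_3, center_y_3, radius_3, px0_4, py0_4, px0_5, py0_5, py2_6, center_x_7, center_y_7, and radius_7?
px0_1 = 144; py0_1 = 396; center_x_2 = 100; center_y_2 = 188; radius_2 = 28; center_x_3 = 320; center_y_3 = 320; radius_3 = 36; px0_4 = 216; py0_4 = 196; px0_5 = 180; py0_5 = 260; py2_6 = 416; center_x_7 = 288; center_y_7 = 176; radius_7 = 36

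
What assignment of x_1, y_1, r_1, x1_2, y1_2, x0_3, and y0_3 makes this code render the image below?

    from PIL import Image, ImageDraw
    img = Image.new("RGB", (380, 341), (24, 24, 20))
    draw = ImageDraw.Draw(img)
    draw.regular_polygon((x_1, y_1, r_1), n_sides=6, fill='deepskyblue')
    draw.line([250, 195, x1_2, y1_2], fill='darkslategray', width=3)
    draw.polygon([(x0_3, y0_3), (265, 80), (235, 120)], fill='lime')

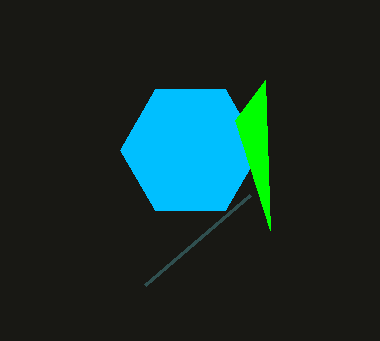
x_1 = 190, y_1 = 150, r_1 = 70, x1_2 = 145, y1_2 = 285, x0_3 = 270, y0_3 = 230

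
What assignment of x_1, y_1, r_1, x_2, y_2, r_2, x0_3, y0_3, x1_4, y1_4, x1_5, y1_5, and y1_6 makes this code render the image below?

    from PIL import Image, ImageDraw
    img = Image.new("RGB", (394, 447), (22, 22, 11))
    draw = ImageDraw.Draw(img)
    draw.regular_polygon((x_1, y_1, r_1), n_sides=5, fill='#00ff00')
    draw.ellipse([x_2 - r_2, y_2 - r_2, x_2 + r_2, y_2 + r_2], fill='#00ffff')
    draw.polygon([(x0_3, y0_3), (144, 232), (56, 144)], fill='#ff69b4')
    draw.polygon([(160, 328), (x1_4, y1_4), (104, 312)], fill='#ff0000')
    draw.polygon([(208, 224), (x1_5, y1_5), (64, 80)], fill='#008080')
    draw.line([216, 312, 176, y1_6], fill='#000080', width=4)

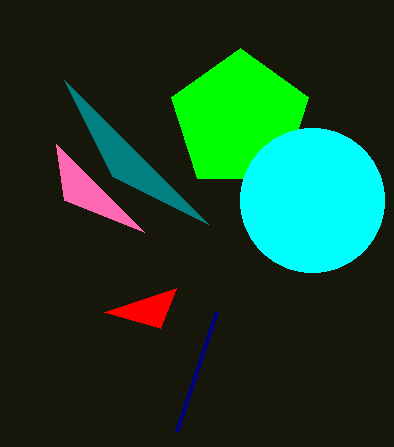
x_1 = 240; y_1 = 120; r_1 = 72; x_2 = 312; y_2 = 200; r_2 = 72; x0_3 = 64; y0_3 = 200; x1_4 = 176; y1_4 = 288; x1_5 = 112; y1_5 = 176; y1_6 = 432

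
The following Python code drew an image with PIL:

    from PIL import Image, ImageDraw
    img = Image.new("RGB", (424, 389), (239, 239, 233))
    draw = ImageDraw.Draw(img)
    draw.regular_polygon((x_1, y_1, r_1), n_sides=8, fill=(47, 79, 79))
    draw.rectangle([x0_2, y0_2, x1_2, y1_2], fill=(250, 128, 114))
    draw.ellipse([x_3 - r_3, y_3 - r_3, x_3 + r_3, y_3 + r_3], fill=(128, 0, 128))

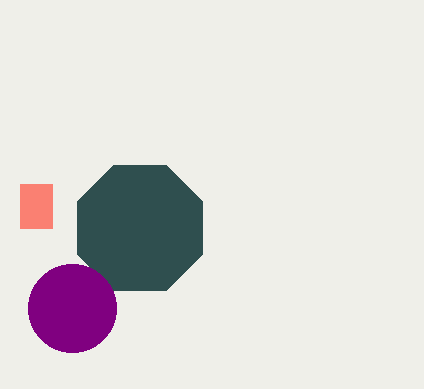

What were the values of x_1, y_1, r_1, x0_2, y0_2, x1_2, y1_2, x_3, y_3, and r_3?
x_1 = 140, y_1 = 228, r_1 = 68, x0_2 = 20, y0_2 = 184, x1_2 = 52, y1_2 = 228, x_3 = 72, y_3 = 308, r_3 = 44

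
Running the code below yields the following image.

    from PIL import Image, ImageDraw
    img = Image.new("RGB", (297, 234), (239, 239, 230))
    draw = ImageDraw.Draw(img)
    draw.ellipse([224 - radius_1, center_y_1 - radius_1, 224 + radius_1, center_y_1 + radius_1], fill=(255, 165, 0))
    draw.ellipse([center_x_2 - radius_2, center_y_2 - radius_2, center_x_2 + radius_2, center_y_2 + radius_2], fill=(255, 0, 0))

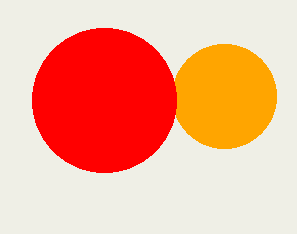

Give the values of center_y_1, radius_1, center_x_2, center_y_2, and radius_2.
center_y_1 = 96; radius_1 = 52; center_x_2 = 104; center_y_2 = 100; radius_2 = 72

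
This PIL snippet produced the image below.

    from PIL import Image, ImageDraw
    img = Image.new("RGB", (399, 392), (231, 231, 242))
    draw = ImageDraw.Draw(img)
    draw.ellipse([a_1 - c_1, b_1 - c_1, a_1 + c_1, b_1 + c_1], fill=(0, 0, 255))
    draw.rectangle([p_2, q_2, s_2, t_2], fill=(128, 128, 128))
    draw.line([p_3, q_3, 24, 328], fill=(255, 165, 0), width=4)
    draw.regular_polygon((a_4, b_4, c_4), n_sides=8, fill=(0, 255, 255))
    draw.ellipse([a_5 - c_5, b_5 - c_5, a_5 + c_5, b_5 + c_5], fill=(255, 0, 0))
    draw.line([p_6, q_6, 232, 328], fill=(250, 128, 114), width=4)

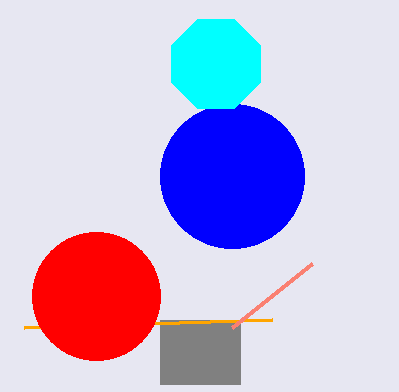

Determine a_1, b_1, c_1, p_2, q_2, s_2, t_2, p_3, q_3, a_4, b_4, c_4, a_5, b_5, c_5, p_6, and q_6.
a_1 = 232, b_1 = 176, c_1 = 72, p_2 = 160, q_2 = 320, s_2 = 240, t_2 = 384, p_3 = 272, q_3 = 320, a_4 = 216, b_4 = 64, c_4 = 48, a_5 = 96, b_5 = 296, c_5 = 64, p_6 = 312, q_6 = 264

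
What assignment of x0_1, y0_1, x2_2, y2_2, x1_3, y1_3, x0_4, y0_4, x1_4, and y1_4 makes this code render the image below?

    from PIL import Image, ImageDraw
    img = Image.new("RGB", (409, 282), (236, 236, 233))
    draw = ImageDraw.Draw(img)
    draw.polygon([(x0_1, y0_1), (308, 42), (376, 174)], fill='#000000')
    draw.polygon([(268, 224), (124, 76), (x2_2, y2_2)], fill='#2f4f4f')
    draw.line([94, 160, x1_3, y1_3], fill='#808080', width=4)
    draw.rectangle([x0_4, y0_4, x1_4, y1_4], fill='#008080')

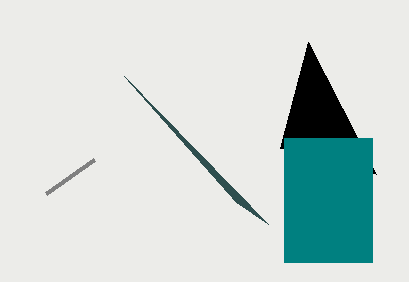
x0_1 = 280; y0_1 = 148; x2_2 = 236; y2_2 = 202; x1_3 = 46; y1_3 = 194; x0_4 = 284; y0_4 = 138; x1_4 = 372; y1_4 = 262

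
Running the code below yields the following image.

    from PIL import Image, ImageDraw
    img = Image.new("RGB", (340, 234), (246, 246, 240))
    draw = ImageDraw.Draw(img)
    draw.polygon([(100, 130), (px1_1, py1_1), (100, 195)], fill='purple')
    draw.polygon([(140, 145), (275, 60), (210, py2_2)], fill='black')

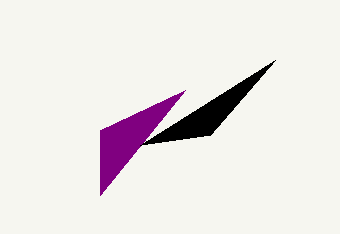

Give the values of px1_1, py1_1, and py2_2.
px1_1 = 185
py1_1 = 90
py2_2 = 135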